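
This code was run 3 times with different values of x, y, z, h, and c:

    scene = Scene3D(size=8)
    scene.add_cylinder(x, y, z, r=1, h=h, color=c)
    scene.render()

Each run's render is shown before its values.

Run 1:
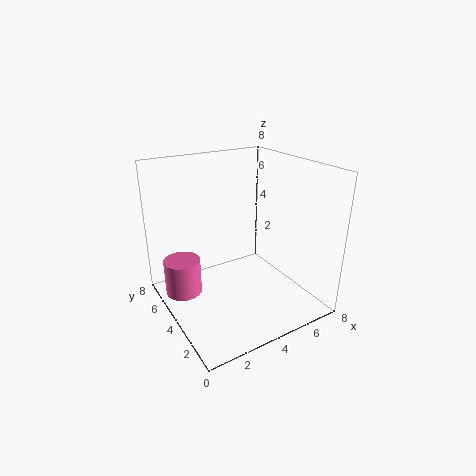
x = 1, y = 5, z = 1, h = 2, c = 'hotpink'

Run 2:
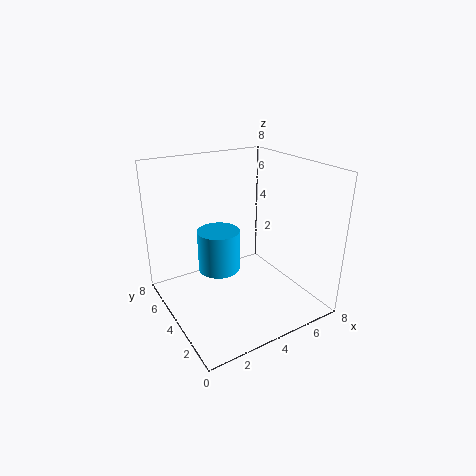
x = 2, y = 2.5, z = 3.5, h = 2, c = 'deepskyblue'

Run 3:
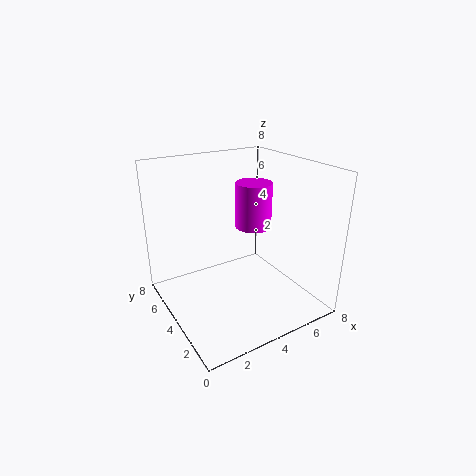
x = 5, y = 4, z = 4.5, h = 2.5, c = 'magenta'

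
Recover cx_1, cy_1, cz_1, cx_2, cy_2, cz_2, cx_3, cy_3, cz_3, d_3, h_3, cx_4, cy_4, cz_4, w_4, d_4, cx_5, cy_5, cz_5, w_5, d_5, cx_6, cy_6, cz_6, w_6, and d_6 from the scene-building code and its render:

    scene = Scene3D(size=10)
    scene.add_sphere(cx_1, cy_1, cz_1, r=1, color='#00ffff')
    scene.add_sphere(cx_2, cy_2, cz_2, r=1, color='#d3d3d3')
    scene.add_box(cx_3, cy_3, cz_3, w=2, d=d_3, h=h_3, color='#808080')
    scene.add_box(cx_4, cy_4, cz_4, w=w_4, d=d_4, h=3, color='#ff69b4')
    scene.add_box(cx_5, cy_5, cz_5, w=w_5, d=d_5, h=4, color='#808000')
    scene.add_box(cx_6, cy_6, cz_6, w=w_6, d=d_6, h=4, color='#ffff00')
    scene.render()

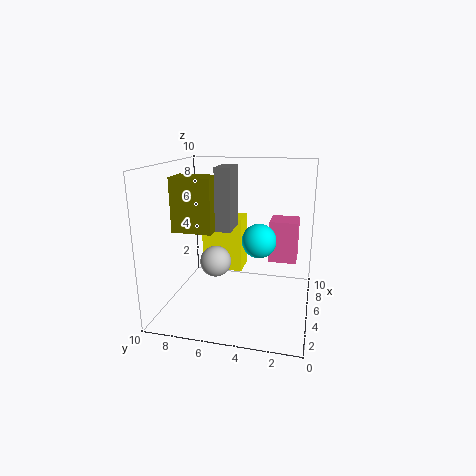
cx_1 = 2, cy_1 = 3, cz_1 = 6, cx_2 = 3, cy_2 = 6, cz_2 = 4, cx_3 = 3, cy_3 = 5, cz_3 = 6, d_3 = 1, h_3 = 4, cx_4 = 6, cy_4 = 1, cz_4 = 3, w_4 = 2, d_4 = 2, cx_5 = 5, cy_5 = 7, cz_5 = 5, w_5 = 2, d_5 = 3, cx_6 = 6, cy_6 = 5, cz_6 = 2, w_6 = 2, d_6 = 3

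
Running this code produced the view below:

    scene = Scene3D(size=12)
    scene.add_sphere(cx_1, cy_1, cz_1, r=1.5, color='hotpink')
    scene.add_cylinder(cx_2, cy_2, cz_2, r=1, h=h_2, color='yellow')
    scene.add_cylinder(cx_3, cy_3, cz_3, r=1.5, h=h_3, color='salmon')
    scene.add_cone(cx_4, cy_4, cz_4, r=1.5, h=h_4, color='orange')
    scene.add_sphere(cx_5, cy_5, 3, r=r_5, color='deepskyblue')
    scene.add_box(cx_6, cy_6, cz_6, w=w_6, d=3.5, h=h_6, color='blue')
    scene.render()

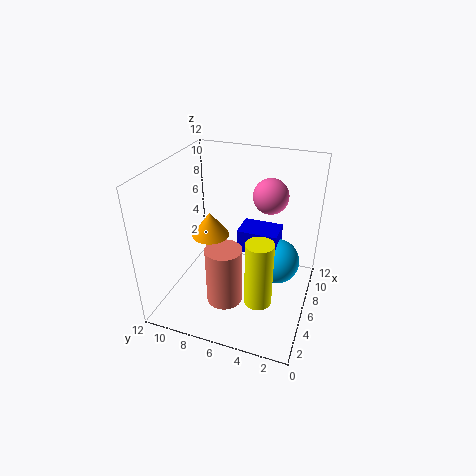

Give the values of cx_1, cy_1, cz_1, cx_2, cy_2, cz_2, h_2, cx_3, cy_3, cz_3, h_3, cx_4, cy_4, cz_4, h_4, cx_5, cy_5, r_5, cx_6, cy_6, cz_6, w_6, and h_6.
cx_1 = 8.5, cy_1 = 4, cz_1 = 9, cx_2 = 2, cy_2 = 3, cz_2 = 3.5, h_2 = 5, cx_3 = 4, cy_3 = 6.5, cz_3 = 1, h_3 = 5, cx_4 = 5, cy_4 = 8, cz_4 = 6.5, h_4 = 2, cx_5 = 8, cy_5 = 3, r_5 = 2, cx_6 = 7, cy_6 = 3, cz_6 = 4, w_6 = 2.5, h_6 = 2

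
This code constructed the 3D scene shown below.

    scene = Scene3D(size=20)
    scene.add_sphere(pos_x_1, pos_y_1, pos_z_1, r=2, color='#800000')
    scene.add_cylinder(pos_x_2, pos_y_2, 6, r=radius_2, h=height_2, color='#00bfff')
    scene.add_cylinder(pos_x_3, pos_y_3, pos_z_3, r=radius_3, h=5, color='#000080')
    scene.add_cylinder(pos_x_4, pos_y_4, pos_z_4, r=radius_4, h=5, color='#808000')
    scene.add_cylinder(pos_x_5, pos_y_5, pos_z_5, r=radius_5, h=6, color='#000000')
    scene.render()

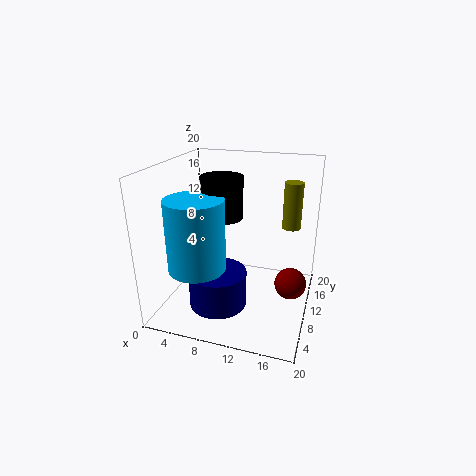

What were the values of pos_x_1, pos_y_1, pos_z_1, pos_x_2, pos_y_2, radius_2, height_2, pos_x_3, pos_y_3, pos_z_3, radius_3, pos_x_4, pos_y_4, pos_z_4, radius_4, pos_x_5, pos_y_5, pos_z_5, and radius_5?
pos_x_1 = 18
pos_y_1 = 7
pos_z_1 = 6
pos_x_2 = 5
pos_y_2 = 7
radius_2 = 4
height_2 = 10
pos_x_3 = 8
pos_y_3 = 7
pos_z_3 = 1
radius_3 = 4
pos_x_4 = 18
pos_y_4 = 4
pos_z_4 = 15
radius_4 = 1
pos_x_5 = 7
pos_y_5 = 12
pos_z_5 = 12
radius_5 = 3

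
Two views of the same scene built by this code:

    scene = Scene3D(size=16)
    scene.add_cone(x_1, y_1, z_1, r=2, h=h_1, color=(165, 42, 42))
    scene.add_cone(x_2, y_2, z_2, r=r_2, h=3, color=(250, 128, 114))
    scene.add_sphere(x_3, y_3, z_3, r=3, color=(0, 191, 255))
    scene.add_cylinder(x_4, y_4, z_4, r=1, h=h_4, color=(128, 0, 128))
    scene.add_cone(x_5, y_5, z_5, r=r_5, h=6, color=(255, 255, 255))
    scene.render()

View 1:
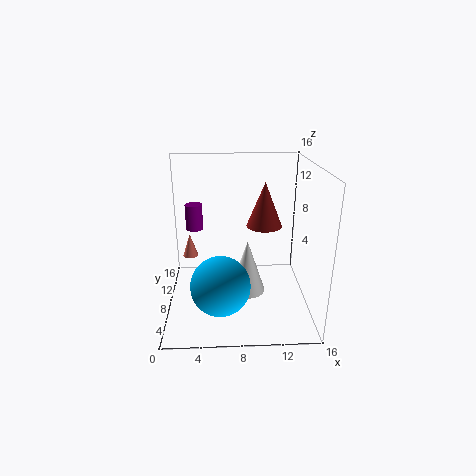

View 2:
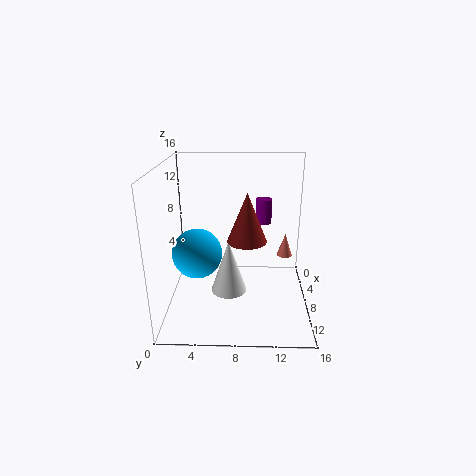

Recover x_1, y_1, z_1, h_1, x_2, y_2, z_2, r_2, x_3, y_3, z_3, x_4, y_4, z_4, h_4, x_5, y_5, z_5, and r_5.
x_1 = 11; y_1 = 9; z_1 = 9; h_1 = 5; x_2 = 2; y_2 = 14; z_2 = 3; r_2 = 1; x_3 = 6; y_3 = 3; z_3 = 5; x_4 = 3; y_4 = 11; z_4 = 8; h_4 = 3; x_5 = 9; y_5 = 7; z_5 = 2; r_5 = 2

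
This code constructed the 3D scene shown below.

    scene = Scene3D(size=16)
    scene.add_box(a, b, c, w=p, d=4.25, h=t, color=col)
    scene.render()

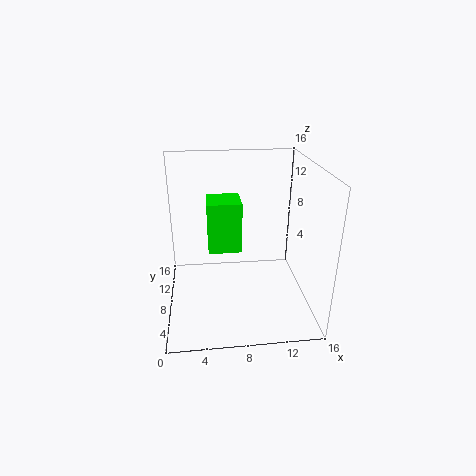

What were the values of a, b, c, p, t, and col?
a = 4.75; b = 11.75; c = 4; p = 4.25; t = 6.5; col = 'lime'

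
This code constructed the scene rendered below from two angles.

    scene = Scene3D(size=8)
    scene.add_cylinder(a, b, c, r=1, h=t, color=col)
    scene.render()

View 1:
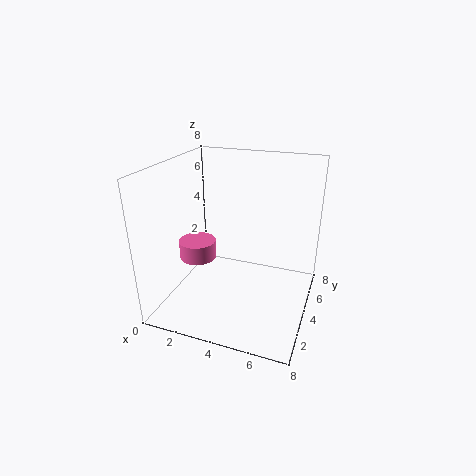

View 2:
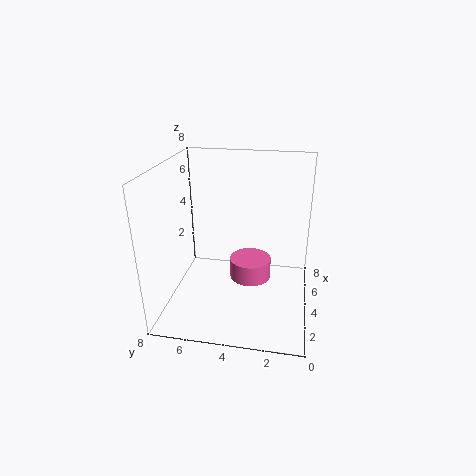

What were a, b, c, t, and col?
a = 2
b = 3
c = 3
t = 1
col = 'hotpink'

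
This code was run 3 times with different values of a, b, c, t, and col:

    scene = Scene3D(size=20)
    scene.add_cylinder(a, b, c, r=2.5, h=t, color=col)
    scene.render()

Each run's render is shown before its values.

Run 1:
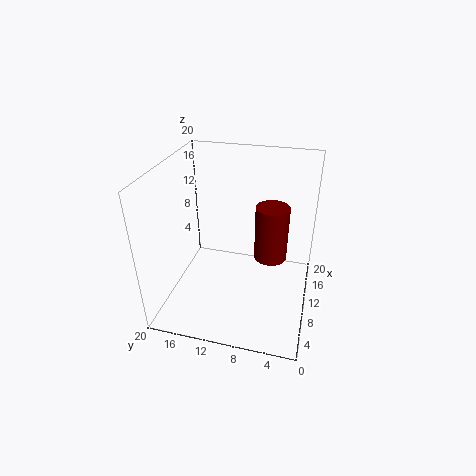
a = 14.5
b = 6
c = 4.5
t = 8.5
col = 'maroon'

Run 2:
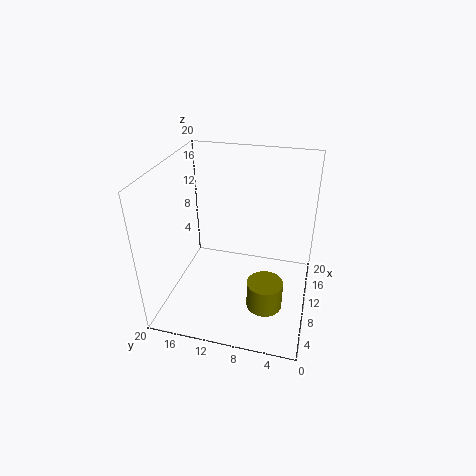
a = 7.5
b = 5.5
c = 1
t = 4
col = 'olive'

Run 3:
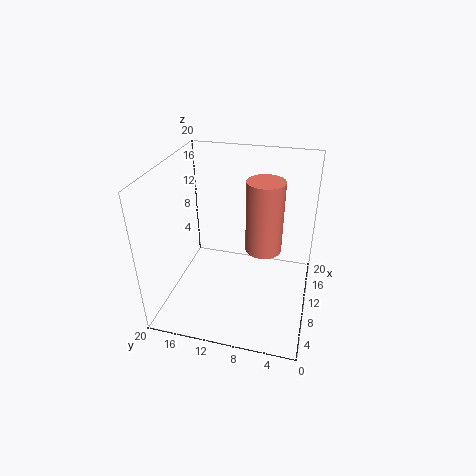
a = 10.5
b = 6.5
c = 8.5
t = 10
col = 'salmon'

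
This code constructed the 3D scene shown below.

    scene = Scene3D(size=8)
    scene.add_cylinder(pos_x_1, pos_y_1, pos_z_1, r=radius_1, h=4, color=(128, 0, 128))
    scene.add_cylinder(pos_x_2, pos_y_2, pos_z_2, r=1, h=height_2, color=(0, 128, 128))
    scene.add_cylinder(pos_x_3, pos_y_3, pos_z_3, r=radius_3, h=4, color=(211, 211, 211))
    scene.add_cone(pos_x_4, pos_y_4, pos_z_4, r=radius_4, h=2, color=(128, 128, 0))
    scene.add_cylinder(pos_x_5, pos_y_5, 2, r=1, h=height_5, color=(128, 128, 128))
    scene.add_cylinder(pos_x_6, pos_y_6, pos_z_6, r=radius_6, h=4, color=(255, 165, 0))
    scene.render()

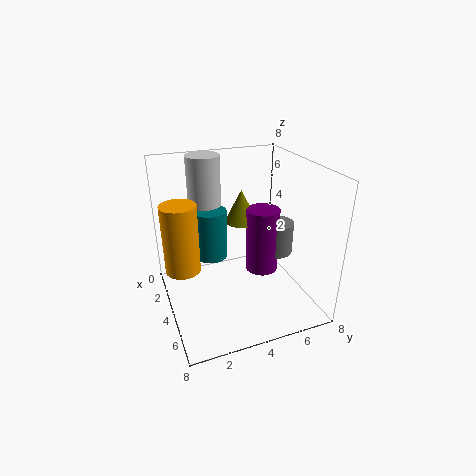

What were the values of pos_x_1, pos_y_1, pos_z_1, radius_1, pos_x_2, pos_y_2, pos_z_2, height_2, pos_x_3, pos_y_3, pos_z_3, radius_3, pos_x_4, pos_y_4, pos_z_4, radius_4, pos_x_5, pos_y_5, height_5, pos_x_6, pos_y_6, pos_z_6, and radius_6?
pos_x_1 = 3
pos_y_1 = 6
pos_z_1 = 1
radius_1 = 1
pos_x_2 = 2
pos_y_2 = 3
pos_z_2 = 2
height_2 = 3
pos_x_3 = 1
pos_y_3 = 3
pos_z_3 = 4
radius_3 = 1
pos_x_4 = 2
pos_y_4 = 5
pos_z_4 = 4
radius_4 = 1
pos_x_5 = 3
pos_y_5 = 7
height_5 = 2
pos_x_6 = 3
pos_y_6 = 1
pos_z_6 = 2
radius_6 = 1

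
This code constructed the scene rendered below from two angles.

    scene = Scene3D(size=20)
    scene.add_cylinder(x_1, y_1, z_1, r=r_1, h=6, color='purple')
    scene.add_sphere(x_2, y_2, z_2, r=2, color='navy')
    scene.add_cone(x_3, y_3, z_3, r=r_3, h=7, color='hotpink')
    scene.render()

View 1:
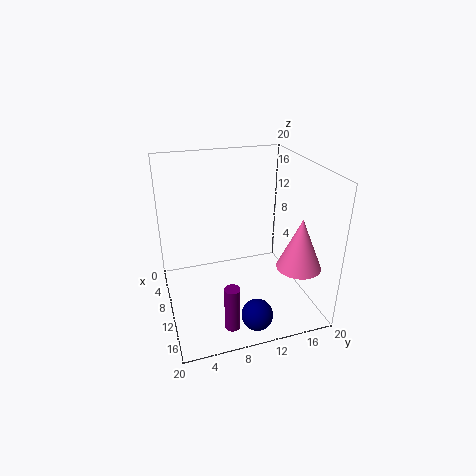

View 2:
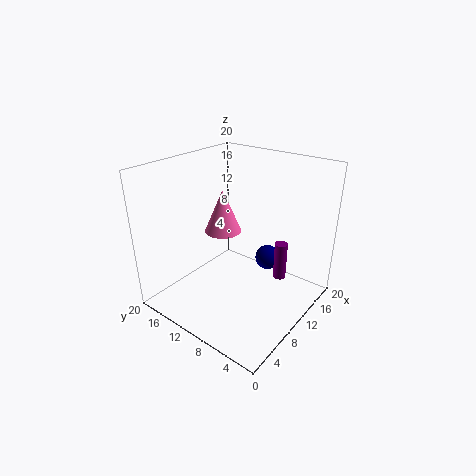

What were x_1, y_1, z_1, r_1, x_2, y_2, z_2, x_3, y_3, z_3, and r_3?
x_1 = 17; y_1 = 7; z_1 = 1; r_1 = 1; x_2 = 18; y_2 = 10; z_2 = 3; x_3 = 15; y_3 = 17; z_3 = 7; r_3 = 3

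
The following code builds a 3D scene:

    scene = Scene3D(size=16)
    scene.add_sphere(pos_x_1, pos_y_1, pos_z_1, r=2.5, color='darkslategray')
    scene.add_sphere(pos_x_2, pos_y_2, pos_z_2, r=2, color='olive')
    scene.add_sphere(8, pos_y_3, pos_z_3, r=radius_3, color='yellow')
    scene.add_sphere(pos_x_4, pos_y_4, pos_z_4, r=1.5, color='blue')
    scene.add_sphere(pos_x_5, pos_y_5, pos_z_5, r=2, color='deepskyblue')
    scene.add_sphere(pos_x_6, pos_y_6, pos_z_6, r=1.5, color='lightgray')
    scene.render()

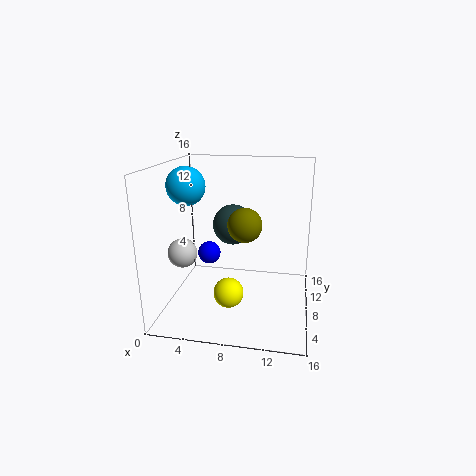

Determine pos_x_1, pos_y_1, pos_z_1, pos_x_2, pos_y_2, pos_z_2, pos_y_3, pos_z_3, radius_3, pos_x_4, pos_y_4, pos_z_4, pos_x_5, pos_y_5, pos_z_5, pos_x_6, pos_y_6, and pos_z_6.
pos_x_1 = 6.5; pos_y_1 = 12.5; pos_z_1 = 8; pos_x_2 = 8.5; pos_y_2 = 9.5; pos_z_2 = 9; pos_y_3 = 3; pos_z_3 = 4; radius_3 = 1.5; pos_x_4 = 3; pos_y_4 = 13.5; pos_z_4 = 3.5; pos_x_5 = 3; pos_y_5 = 6; pos_z_5 = 14; pos_x_6 = 3; pos_y_6 = 4; pos_z_6 = 7.5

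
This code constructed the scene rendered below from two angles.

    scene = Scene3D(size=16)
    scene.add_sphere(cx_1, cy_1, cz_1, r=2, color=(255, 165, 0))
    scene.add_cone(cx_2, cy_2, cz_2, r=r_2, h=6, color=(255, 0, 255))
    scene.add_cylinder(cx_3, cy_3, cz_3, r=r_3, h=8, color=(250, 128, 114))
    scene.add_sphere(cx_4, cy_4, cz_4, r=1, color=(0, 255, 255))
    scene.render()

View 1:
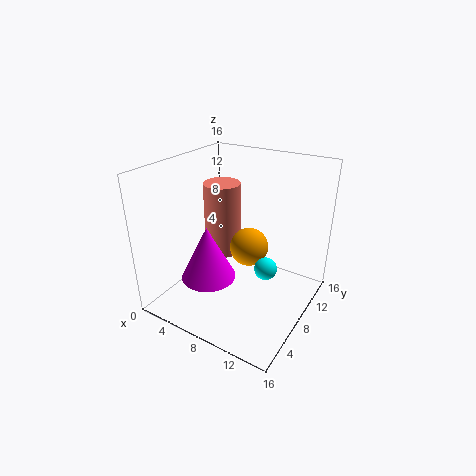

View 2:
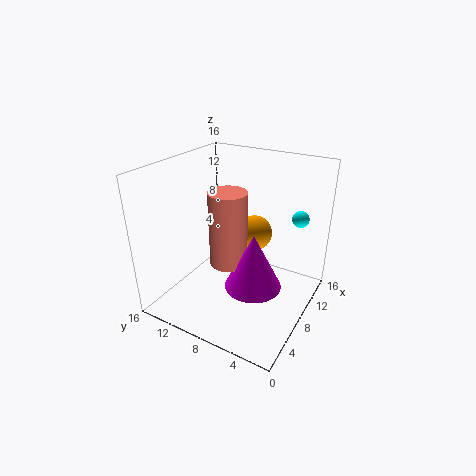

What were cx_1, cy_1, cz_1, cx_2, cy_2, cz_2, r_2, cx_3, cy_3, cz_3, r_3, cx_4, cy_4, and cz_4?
cx_1 = 10, cy_1 = 7, cz_1 = 8, cx_2 = 6, cy_2 = 5, cz_2 = 4, r_2 = 3, cx_3 = 6, cy_3 = 8, cz_3 = 6, r_3 = 2, cx_4 = 14, cy_4 = 3, cz_4 = 9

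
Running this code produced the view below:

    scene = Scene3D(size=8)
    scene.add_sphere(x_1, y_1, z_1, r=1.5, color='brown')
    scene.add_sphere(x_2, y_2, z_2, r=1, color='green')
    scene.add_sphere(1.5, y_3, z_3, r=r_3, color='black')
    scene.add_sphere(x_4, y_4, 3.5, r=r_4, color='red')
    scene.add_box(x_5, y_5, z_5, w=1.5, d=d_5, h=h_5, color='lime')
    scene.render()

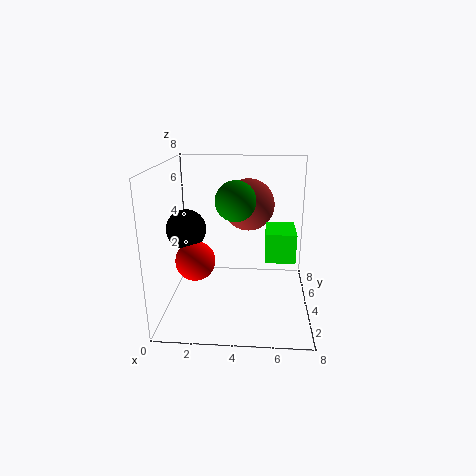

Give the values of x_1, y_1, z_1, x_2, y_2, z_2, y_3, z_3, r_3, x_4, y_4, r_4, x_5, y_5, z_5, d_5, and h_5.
x_1 = 4.5
y_1 = 5.5
z_1 = 5.5
x_2 = 4
y_2 = 2.5
z_2 = 6.5
y_3 = 2.5
z_3 = 5
r_3 = 1
x_4 = 2
y_4 = 2
r_4 = 1
x_5 = 5.5
y_5 = 2
z_5 = 3.5
d_5 = 2
h_5 = 1.5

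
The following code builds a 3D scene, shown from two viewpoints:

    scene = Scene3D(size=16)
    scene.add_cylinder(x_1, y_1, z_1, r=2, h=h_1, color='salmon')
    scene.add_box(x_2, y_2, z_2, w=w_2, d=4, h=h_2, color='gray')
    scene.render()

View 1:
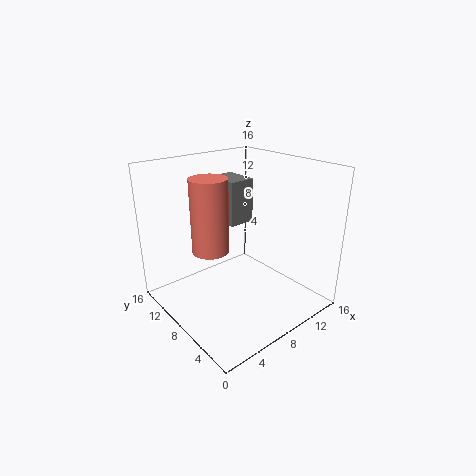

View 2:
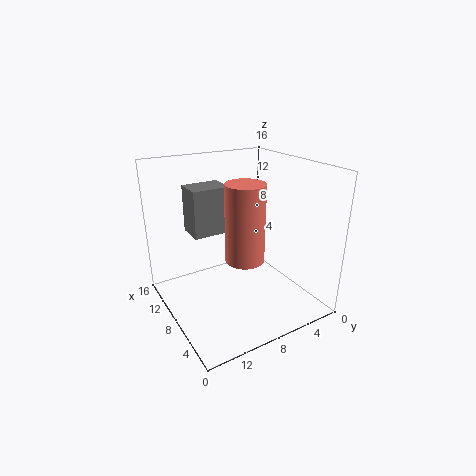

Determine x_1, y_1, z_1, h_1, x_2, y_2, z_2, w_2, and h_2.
x_1 = 5; y_1 = 9; z_1 = 7; h_1 = 8; x_2 = 8; y_2 = 9; z_2 = 9; w_2 = 3; h_2 = 5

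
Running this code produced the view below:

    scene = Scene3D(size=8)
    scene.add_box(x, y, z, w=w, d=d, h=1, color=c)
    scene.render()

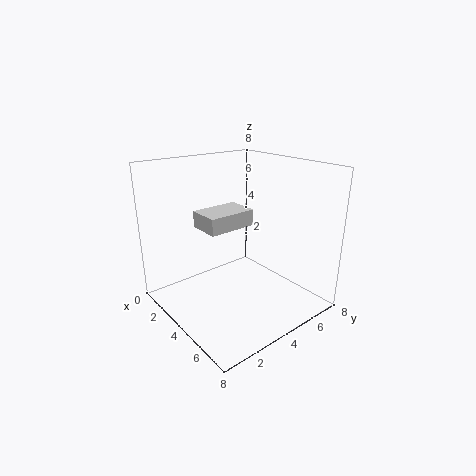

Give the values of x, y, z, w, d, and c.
x = 1; y = 3; z = 4; w = 2; d = 3; c = 'lightgray'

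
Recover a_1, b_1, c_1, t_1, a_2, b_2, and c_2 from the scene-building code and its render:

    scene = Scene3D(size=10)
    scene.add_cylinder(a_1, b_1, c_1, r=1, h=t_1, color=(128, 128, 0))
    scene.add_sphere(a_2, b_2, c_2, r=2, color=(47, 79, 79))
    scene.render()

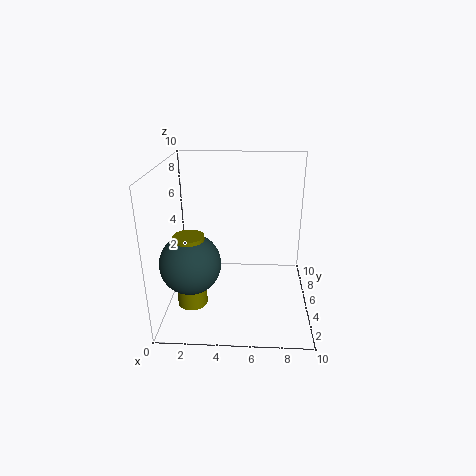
a_1 = 2, b_1 = 3, c_1 = 1, t_1 = 5, a_2 = 2, b_2 = 3, c_2 = 4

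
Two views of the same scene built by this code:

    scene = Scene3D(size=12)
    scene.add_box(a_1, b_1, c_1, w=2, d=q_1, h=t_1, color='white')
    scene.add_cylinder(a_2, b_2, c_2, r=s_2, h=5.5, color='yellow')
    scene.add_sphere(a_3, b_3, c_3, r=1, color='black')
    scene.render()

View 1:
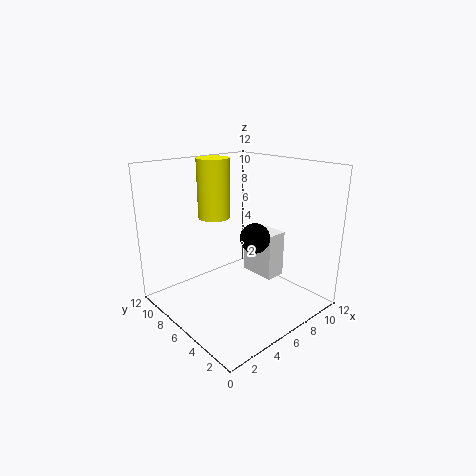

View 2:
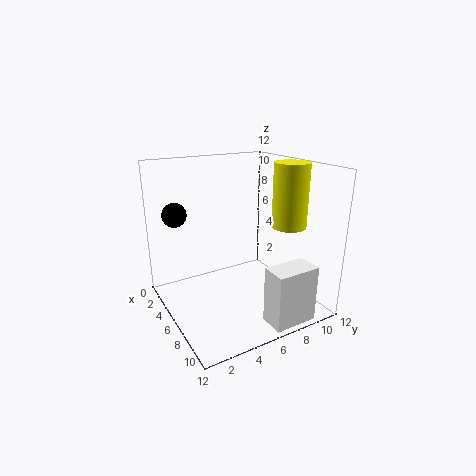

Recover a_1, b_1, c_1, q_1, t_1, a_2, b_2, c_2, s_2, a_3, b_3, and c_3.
a_1 = 10; b_1 = 6; c_1 = 0.5; q_1 = 3.5; t_1 = 4.5; a_2 = 7; b_2 = 10.5; c_2 = 6.5; s_2 = 1.5; a_3 = 3.5; b_3 = 1.5; c_3 = 8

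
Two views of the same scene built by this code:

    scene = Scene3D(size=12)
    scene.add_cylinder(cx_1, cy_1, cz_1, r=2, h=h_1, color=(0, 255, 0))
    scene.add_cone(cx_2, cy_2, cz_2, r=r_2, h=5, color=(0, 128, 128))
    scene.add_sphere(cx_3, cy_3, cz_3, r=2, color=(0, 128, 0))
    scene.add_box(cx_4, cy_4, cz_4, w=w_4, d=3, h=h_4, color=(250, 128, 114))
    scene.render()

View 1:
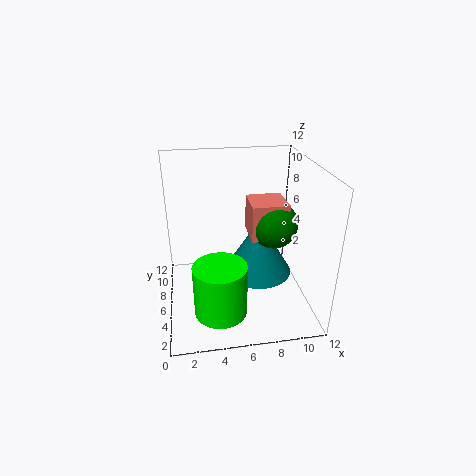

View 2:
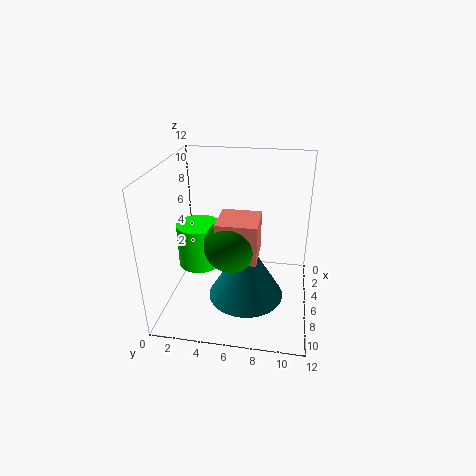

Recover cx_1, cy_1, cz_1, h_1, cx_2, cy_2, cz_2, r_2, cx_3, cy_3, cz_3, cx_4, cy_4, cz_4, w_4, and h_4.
cx_1 = 4; cy_1 = 2; cz_1 = 2; h_1 = 4; cx_2 = 8; cy_2 = 7; cz_2 = 2; r_2 = 3; cx_3 = 9; cy_3 = 6; cz_3 = 7; cx_4 = 7; cy_4 = 5; cz_4 = 6; w_4 = 3; h_4 = 3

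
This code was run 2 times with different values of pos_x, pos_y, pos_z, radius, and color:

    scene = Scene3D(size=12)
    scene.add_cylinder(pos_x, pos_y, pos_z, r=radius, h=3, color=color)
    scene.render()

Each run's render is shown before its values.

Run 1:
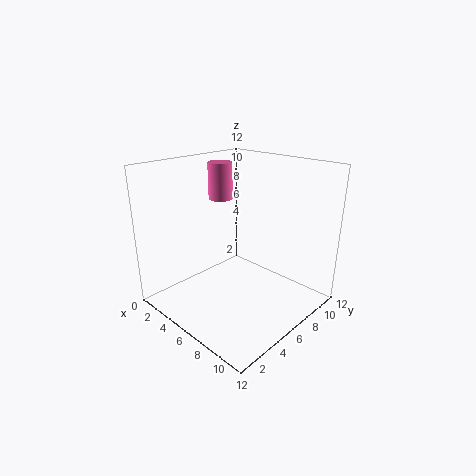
pos_x = 4, pos_y = 6, pos_z = 9, radius = 1, color = 'hotpink'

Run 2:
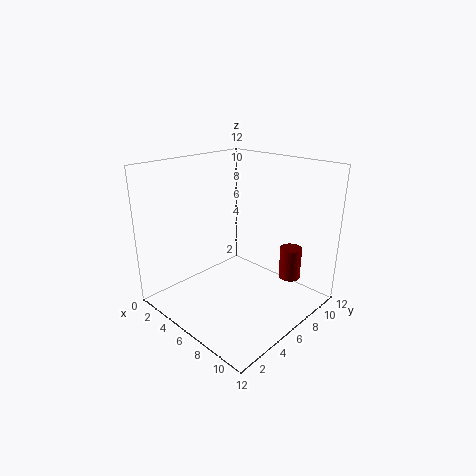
pos_x = 8, pos_y = 11, pos_z = 1, radius = 1, color = 'maroon'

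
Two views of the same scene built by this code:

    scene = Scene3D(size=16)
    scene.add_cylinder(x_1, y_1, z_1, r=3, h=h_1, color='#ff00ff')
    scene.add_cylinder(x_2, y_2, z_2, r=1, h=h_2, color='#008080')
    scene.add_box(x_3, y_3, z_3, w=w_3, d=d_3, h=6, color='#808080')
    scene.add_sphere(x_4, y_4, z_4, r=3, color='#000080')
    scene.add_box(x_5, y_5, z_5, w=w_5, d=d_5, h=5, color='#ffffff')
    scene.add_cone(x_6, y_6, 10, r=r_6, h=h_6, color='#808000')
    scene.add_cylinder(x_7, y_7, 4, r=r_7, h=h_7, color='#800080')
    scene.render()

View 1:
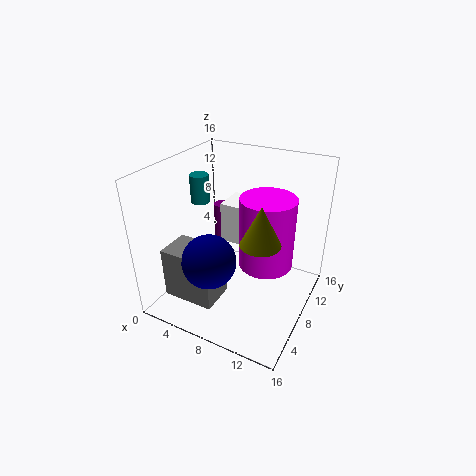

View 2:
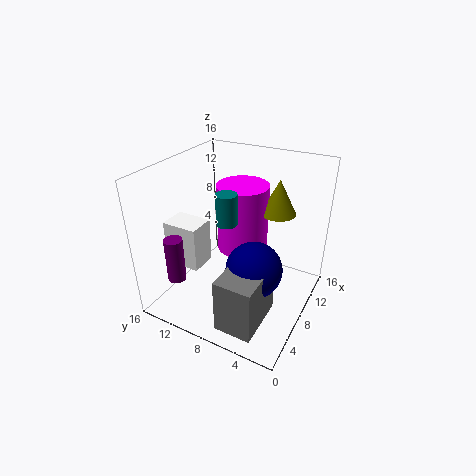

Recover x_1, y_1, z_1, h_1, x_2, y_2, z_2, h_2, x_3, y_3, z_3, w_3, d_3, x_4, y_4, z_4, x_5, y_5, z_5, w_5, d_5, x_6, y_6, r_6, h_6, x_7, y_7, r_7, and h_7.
x_1 = 11; y_1 = 9; z_1 = 5; h_1 = 8; x_2 = 4; y_2 = 7; z_2 = 12; h_2 = 3; x_3 = 1; y_3 = 3; z_3 = 1; w_3 = 6; d_3 = 4; x_4 = 6; y_4 = 5; z_4 = 6; x_5 = 4; y_5 = 11; z_5 = 5; w_5 = 3; d_5 = 4; x_6 = 12; y_6 = 5; r_6 = 2; h_6 = 4; x_7 = 3; y_7 = 13; r_7 = 1; h_7 = 5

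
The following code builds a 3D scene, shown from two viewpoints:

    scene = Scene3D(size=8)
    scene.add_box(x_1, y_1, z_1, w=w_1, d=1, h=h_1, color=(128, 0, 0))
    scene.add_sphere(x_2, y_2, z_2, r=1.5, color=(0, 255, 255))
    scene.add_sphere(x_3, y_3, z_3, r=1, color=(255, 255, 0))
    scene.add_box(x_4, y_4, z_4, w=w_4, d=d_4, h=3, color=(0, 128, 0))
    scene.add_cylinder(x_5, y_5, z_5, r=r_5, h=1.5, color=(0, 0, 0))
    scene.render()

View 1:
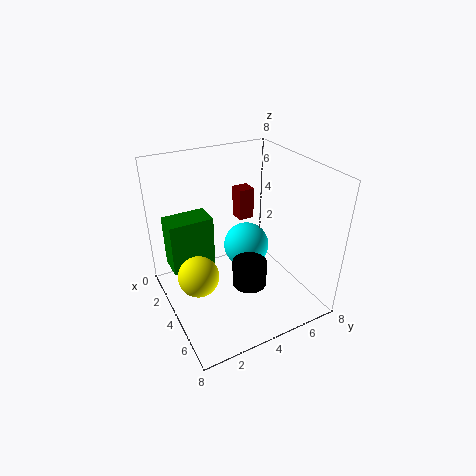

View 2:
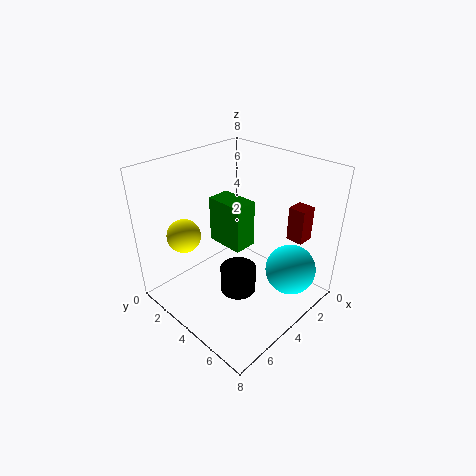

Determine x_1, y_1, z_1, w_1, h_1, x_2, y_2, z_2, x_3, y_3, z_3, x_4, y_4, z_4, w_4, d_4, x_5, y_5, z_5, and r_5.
x_1 = 0.5; y_1 = 5.5; z_1 = 3.5; w_1 = 1; h_1 = 2; x_2 = 1.5; y_2 = 6; z_2 = 1.5; x_3 = 5.5; y_3 = 1; z_3 = 3.5; x_4 = 1.5; y_4 = 0.5; z_4 = 2; w_4 = 1.5; d_4 = 2.5; x_5 = 4.5; y_5 = 4.5; z_5 = 1; r_5 = 1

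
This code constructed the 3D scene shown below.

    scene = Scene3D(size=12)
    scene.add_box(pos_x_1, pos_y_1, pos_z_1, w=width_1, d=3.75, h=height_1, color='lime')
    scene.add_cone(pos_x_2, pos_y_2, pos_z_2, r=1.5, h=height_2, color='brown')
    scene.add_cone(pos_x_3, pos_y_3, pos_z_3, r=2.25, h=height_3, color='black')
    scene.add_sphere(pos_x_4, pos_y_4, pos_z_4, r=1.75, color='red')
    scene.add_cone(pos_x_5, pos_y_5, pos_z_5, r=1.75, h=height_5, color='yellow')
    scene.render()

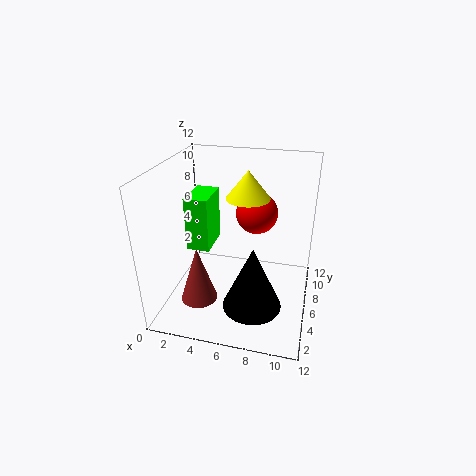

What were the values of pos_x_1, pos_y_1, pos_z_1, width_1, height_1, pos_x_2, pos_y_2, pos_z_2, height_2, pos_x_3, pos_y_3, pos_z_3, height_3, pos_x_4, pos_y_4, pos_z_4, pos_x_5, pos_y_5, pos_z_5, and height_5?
pos_x_1 = 0.25; pos_y_1 = 8.25; pos_z_1 = 2.75; width_1 = 2.25; height_1 = 5.25; pos_x_2 = 3.25; pos_y_2 = 3.5; pos_z_2 = 1.25; height_2 = 4.75; pos_x_3 = 8; pos_y_3 = 2.5; pos_z_3 = 2.25; height_3 = 5; pos_x_4 = 7.25; pos_y_4 = 7.5; pos_z_4 = 7.75; pos_x_5 = 6.75; pos_y_5 = 6.25; pos_z_5 = 9.5; height_5 = 2.25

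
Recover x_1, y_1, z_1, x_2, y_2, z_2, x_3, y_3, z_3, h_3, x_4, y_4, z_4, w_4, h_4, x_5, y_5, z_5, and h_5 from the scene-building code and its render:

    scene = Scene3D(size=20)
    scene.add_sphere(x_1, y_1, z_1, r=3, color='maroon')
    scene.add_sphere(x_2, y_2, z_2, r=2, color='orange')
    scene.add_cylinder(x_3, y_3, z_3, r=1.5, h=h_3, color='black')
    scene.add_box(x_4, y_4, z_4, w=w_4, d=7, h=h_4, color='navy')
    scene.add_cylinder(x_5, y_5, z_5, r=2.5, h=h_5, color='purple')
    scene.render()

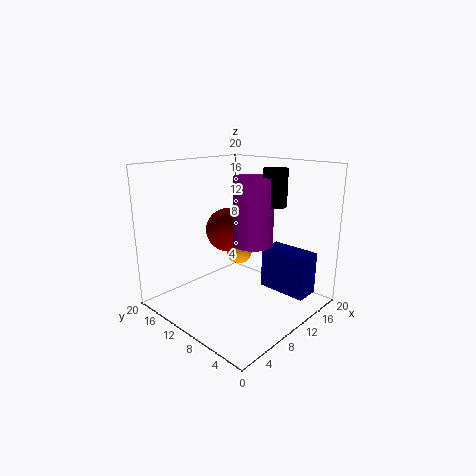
x_1 = 9.5, y_1 = 11.5, z_1 = 11, x_2 = 14, y_2 = 13.5, z_2 = 6, x_3 = 10, y_3 = 4, z_3 = 15.5, h_3 = 4.5, x_4 = 13.5, y_4 = 1.5, z_4 = 2, w_4 = 3.5, h_4 = 6, x_5 = 8.5, y_5 = 6, z_5 = 10.5, h_5 = 8.5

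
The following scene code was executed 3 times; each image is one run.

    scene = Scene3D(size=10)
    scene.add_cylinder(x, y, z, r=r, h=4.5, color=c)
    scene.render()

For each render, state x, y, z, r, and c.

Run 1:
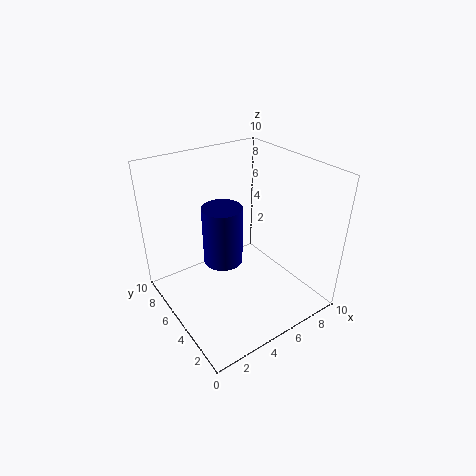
x = 5; y = 7; z = 2; r = 1.5; c = 'navy'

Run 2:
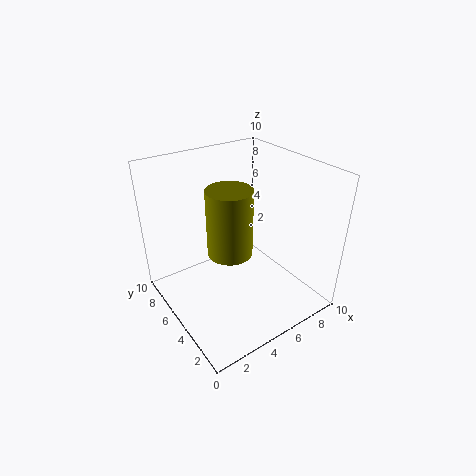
x = 4; y = 4.5; z = 4.5; r = 1.5; c = 'olive'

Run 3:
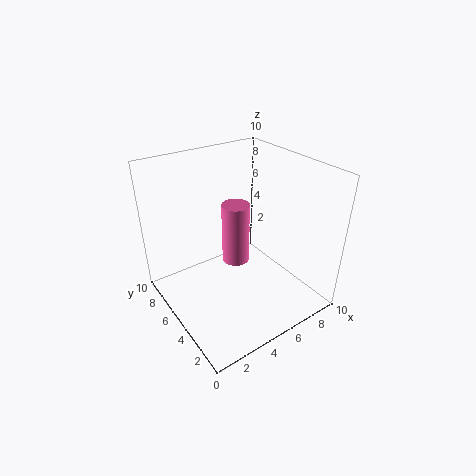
x = 5.5; y = 6; z = 2.5; r = 1; c = 'hotpink'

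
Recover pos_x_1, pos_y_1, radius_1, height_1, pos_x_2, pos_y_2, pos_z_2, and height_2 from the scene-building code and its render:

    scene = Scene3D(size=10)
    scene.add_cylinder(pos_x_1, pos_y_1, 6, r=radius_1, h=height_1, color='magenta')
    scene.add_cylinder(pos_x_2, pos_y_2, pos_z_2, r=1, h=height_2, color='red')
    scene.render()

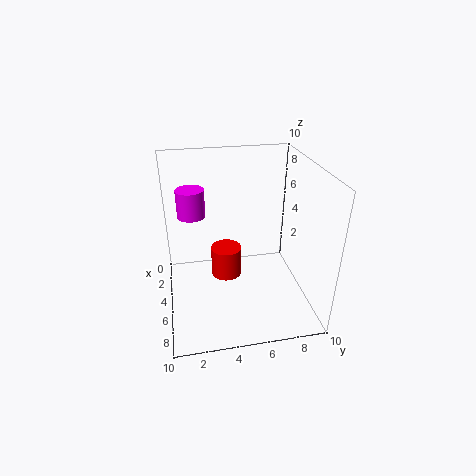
pos_x_1 = 3
pos_y_1 = 2
radius_1 = 1
height_1 = 2
pos_x_2 = 6
pos_y_2 = 4
pos_z_2 = 3
height_2 = 2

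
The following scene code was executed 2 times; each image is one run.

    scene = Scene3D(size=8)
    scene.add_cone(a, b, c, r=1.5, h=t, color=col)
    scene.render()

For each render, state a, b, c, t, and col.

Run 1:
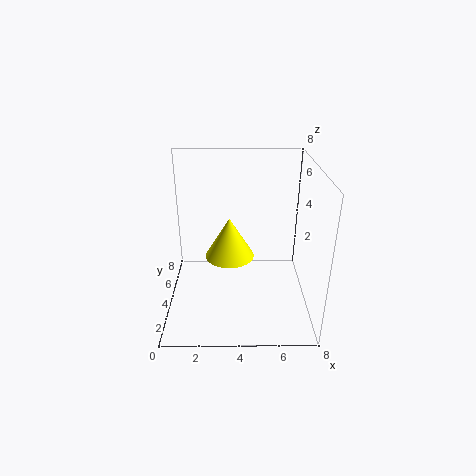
a = 3.5; b = 5.5; c = 2; t = 2.5; col = 'yellow'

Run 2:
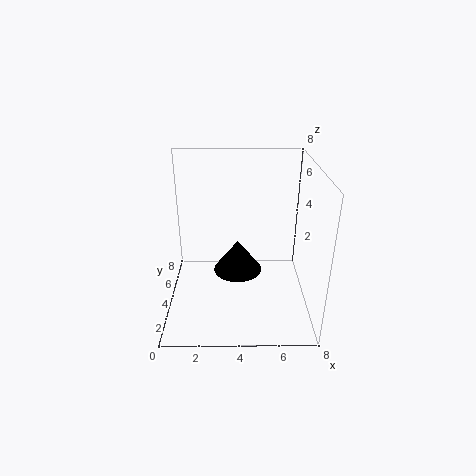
a = 4; b = 5.5; c = 1; t = 2; col = 'black'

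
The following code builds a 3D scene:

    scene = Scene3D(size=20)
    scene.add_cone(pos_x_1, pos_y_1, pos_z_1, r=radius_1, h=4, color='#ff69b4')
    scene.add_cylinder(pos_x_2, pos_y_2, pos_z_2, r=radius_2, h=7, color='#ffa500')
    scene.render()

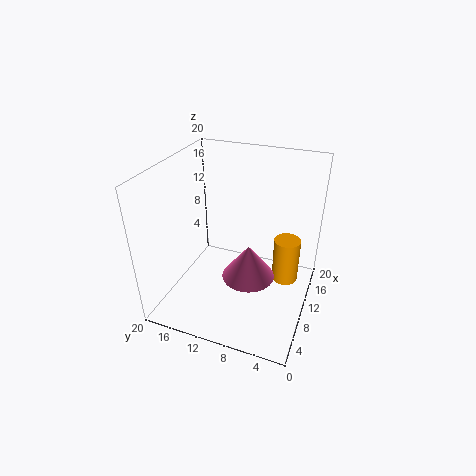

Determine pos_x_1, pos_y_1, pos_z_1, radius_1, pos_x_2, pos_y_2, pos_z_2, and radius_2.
pos_x_1 = 3; pos_y_1 = 6; pos_z_1 = 10; radius_1 = 3; pos_x_2 = 15; pos_y_2 = 4; pos_z_2 = 1; radius_2 = 2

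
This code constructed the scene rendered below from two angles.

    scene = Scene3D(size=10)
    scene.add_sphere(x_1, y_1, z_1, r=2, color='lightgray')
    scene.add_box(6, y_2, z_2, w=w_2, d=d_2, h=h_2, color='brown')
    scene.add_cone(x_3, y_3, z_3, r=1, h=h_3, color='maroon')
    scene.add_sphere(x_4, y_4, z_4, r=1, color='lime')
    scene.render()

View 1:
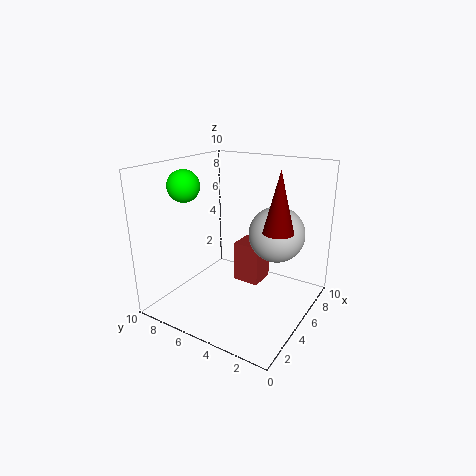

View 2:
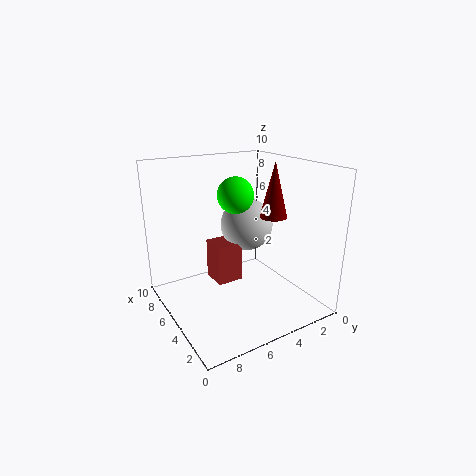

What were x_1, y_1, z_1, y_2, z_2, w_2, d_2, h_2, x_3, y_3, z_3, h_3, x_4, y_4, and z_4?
x_1 = 7, y_1 = 3, z_1 = 5, y_2 = 4, z_2 = 1, w_2 = 2, d_2 = 2, h_2 = 3, x_3 = 5, y_3 = 2, z_3 = 6, h_3 = 4, x_4 = 2, y_4 = 7, z_4 = 9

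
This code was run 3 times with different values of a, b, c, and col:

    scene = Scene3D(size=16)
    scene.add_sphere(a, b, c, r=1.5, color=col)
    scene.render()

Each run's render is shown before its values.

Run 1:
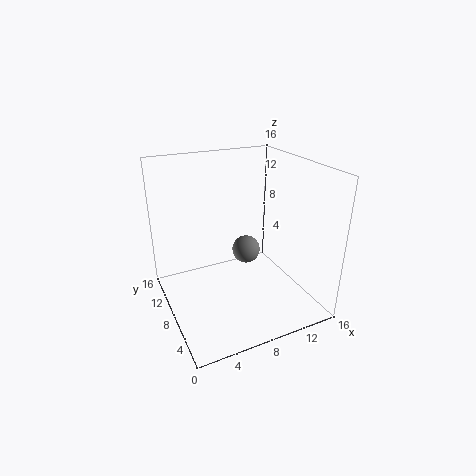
a = 8.5; b = 7; c = 7; col = 'gray'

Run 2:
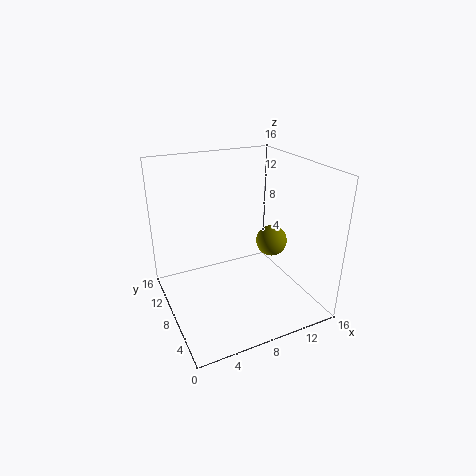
a = 9.5; b = 3.5; c = 9.5; col = 'olive'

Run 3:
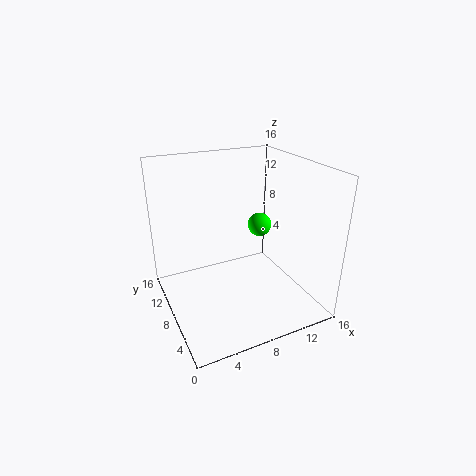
a = 13; b = 12; c = 7; col = 'lime'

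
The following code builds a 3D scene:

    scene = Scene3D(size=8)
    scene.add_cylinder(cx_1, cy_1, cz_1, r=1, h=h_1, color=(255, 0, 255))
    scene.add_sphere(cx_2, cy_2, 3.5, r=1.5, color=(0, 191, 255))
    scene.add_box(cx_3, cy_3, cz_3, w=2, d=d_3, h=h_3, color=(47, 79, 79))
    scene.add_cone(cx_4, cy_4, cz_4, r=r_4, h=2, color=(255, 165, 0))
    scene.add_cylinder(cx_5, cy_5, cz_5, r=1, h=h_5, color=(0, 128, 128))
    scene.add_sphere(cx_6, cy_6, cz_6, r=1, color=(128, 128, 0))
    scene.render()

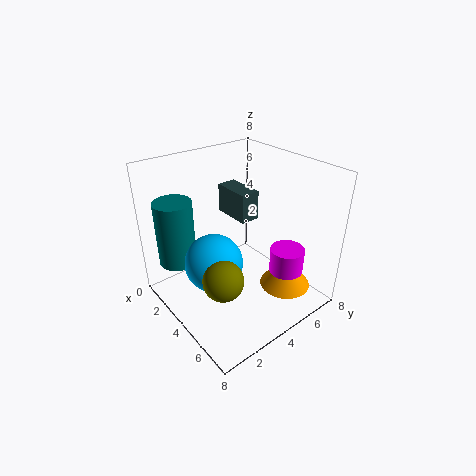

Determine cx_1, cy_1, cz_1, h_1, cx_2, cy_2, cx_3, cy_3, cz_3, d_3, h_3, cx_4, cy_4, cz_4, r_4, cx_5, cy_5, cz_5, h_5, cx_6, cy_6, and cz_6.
cx_1 = 5.5, cy_1 = 6.5, cz_1 = 1.5, h_1 = 1.5, cx_2 = 4.5, cy_2 = 2, cx_3 = 3, cy_3 = 3.5, cz_3 = 5.5, d_3 = 1, h_3 = 1.5, cx_4 = 5.5, cy_4 = 6.5, cz_4 = 0.5, r_4 = 1.5, cx_5 = 2.5, cy_5 = 1, cz_5 = 3, h_5 = 3.5, cx_6 = 6, cy_6 = 1.5, cz_6 = 3.5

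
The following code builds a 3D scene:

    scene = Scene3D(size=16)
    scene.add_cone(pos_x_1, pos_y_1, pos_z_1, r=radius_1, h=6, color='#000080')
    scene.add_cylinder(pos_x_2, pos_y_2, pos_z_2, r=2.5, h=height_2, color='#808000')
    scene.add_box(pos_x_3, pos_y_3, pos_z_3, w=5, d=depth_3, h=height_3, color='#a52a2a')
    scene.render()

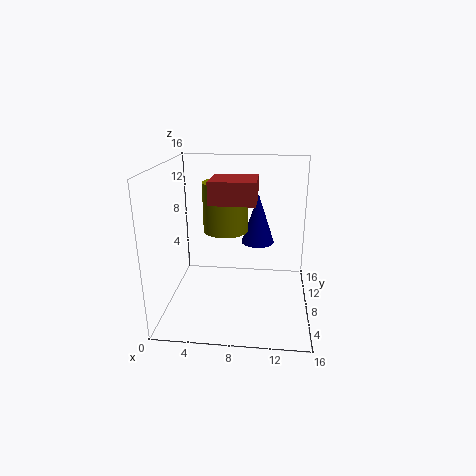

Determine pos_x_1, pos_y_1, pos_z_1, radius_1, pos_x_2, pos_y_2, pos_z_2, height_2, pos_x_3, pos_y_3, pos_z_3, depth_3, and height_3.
pos_x_1 = 10
pos_y_1 = 12
pos_z_1 = 6
radius_1 = 2
pos_x_2 = 6.5
pos_y_2 = 9
pos_z_2 = 8.5
height_2 = 5.5
pos_x_3 = 5
pos_y_3 = 6.5
pos_z_3 = 12
depth_3 = 4.5
height_3 = 2.5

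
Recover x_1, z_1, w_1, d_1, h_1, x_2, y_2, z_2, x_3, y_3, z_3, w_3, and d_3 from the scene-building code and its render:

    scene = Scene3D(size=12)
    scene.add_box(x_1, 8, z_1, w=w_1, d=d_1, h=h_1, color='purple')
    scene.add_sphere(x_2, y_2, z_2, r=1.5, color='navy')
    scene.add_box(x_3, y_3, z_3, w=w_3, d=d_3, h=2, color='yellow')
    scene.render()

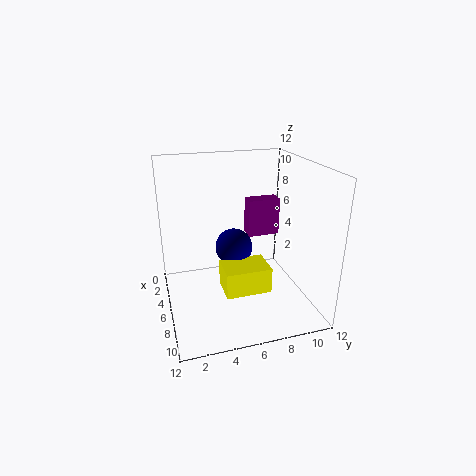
x_1 = 1.5; z_1 = 4.5; w_1 = 1.5; d_1 = 3; h_1 = 3.5; x_2 = 6.5; y_2 = 5.5; z_2 = 5.5; x_3 = 7.5; y_3 = 4; z_3 = 3; w_3 = 2.5; d_3 = 3.5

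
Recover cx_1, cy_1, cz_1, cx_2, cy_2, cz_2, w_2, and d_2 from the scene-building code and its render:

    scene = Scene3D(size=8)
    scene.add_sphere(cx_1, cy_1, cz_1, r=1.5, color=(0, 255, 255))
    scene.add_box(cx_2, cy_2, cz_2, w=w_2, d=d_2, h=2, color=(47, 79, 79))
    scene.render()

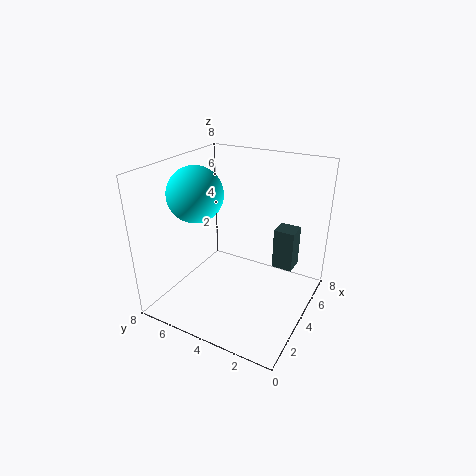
cx_1 = 3
cy_1 = 6
cz_1 = 6.5
cx_2 = 3
cy_2 = 0.5
cz_2 = 3.5
w_2 = 1
d_2 = 1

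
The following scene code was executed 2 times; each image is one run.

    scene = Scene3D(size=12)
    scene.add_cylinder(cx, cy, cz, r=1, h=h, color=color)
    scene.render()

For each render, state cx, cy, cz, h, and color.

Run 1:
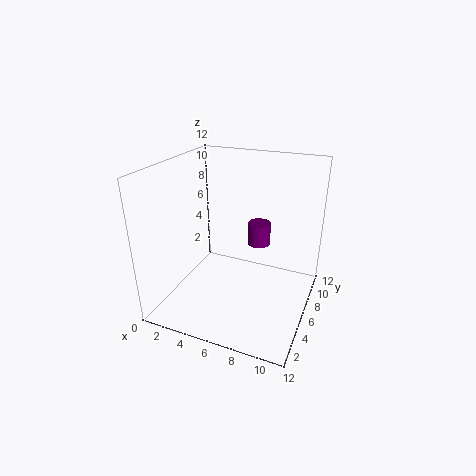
cx = 7
cy = 8.5
cz = 4.5
h = 2
color = 'purple'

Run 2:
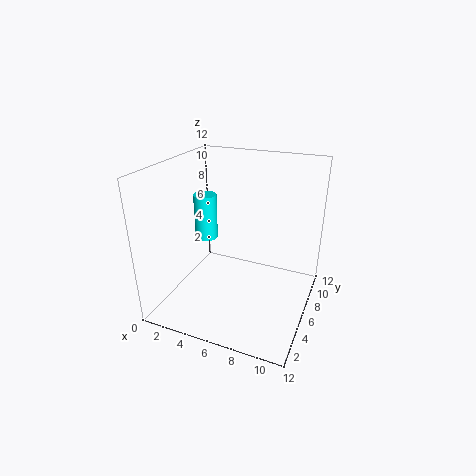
cx = 2.5
cy = 7
cz = 5
h = 4
color = 'cyan'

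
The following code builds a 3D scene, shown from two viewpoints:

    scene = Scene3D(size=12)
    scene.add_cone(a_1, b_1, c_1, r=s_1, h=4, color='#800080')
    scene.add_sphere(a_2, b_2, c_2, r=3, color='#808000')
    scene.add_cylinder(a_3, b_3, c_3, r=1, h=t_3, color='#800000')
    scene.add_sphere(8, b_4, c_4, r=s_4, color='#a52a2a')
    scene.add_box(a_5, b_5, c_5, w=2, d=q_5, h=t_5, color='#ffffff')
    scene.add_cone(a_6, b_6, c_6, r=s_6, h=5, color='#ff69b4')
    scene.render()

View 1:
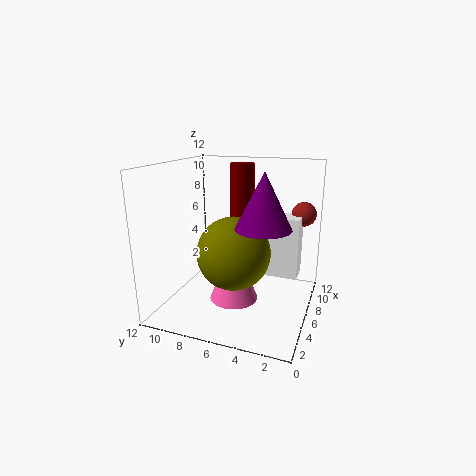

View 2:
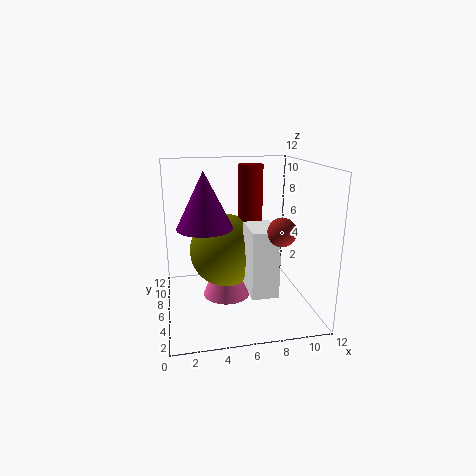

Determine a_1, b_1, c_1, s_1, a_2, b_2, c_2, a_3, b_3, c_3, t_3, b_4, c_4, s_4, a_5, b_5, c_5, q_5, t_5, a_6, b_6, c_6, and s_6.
a_1 = 3; b_1 = 3; c_1 = 8; s_1 = 2; a_2 = 5; b_2 = 6; c_2 = 5; a_3 = 7; b_3 = 6; c_3 = 6; t_3 = 6; b_4 = 1; c_4 = 8; s_4 = 1; a_5 = 6; b_5 = 1; c_5 = 3; q_5 = 3; t_5 = 5; a_6 = 5; b_6 = 6; c_6 = 1; s_6 = 2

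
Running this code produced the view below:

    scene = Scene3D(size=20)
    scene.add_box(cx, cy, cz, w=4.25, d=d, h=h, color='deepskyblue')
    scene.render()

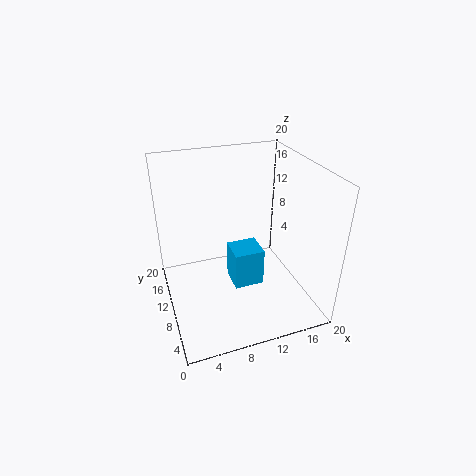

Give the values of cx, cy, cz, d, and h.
cx = 9; cy = 8; cz = 2.75; d = 4; h = 5.5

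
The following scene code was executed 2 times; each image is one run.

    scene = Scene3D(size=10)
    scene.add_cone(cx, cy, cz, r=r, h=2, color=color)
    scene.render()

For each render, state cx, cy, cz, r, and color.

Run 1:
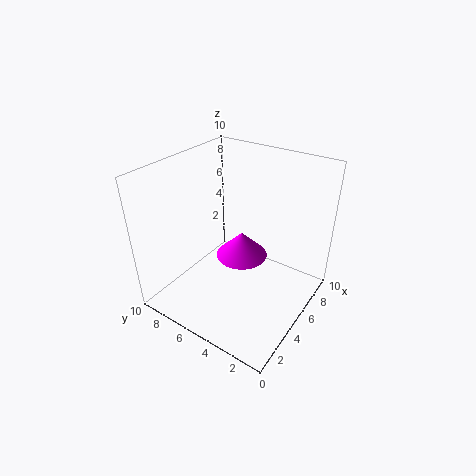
cx = 7
cy = 6
cz = 2
r = 2
color = 'magenta'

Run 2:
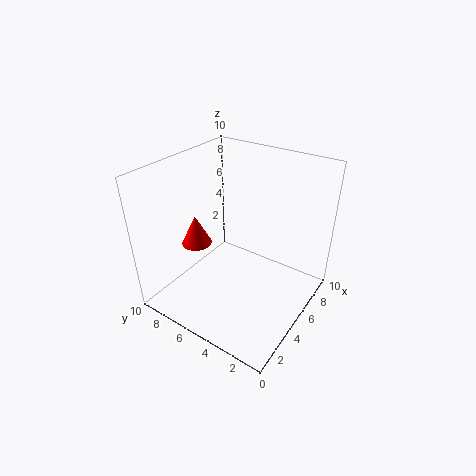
cx = 3
cy = 7
cz = 5
r = 1
color = 'red'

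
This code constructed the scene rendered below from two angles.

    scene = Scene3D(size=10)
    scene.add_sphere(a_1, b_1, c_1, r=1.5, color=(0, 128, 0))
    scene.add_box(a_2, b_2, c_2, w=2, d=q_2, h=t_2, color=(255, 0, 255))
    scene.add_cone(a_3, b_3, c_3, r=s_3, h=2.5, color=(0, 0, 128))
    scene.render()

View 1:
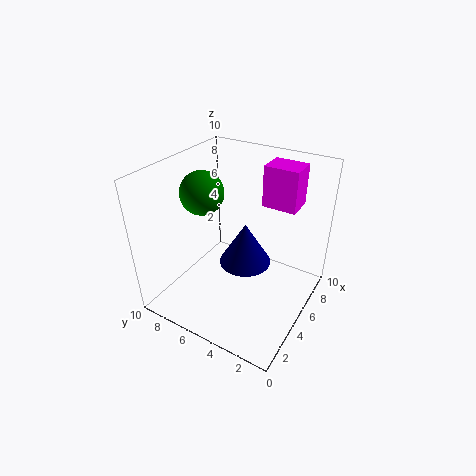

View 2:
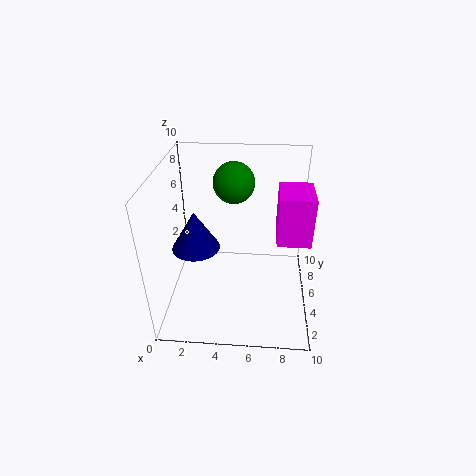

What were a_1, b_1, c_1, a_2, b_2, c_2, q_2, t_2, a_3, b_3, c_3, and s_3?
a_1 = 4.5
b_1 = 7.5
c_1 = 8
a_2 = 7.5
b_2 = 2
c_2 = 6.5
q_2 = 2.5
t_2 = 3
a_3 = 2.5
b_3 = 3
c_3 = 5.5
s_3 = 1.5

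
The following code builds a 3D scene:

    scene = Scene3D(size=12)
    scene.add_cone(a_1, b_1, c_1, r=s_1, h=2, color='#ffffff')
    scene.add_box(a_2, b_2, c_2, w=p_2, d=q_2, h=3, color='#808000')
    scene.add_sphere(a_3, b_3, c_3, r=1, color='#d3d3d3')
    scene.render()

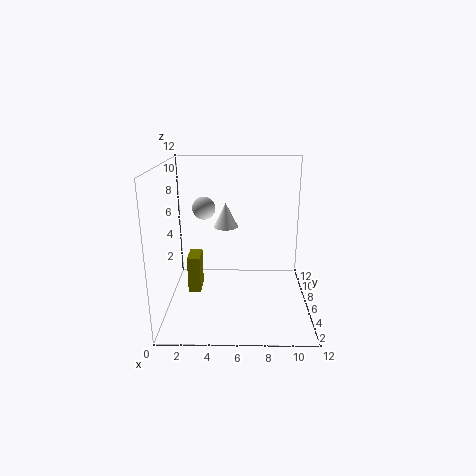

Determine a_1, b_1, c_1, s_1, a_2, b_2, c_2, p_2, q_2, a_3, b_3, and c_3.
a_1 = 5, b_1 = 6, c_1 = 7, s_1 = 1, a_2 = 2, b_2 = 4, c_2 = 2, p_2 = 1, q_2 = 2, a_3 = 3, b_3 = 8, c_3 = 8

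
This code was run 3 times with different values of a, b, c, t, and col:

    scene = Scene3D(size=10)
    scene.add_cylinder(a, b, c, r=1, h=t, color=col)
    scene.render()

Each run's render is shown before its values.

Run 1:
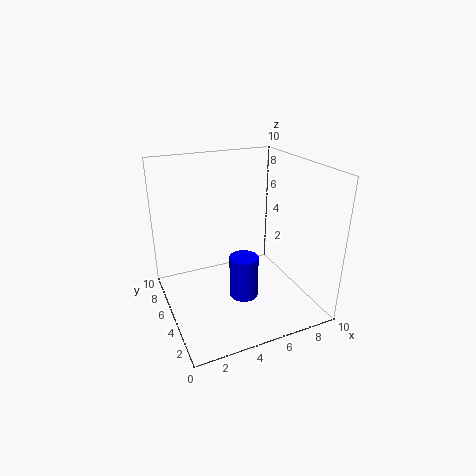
a = 5, b = 4, c = 1, t = 3, col = 'blue'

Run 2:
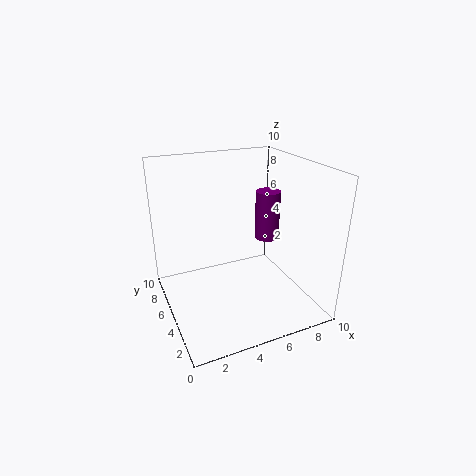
a = 9, b = 8, c = 3, t = 4, col = 'purple'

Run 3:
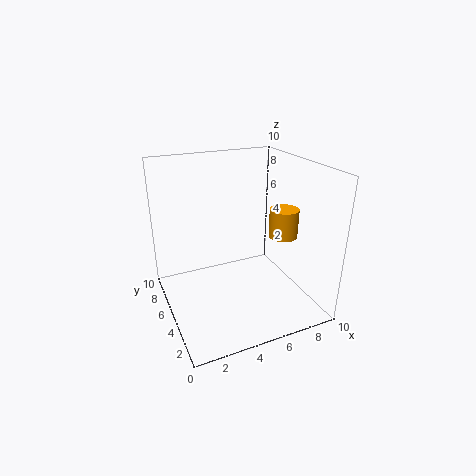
a = 8, b = 4, c = 5, t = 2, col = 'orange'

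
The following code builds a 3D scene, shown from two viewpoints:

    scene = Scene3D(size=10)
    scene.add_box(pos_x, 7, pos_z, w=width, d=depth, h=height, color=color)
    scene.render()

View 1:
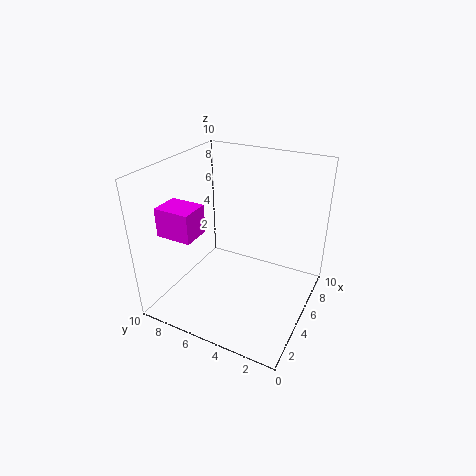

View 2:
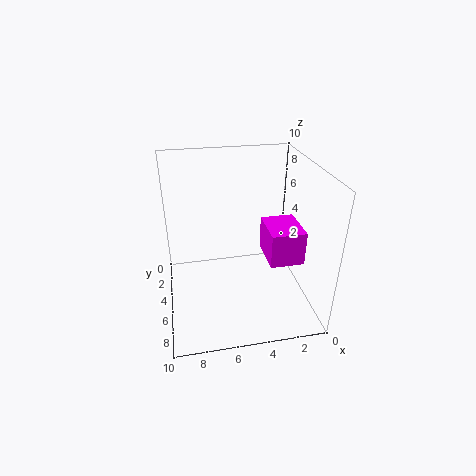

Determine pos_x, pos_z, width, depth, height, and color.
pos_x = 2
pos_z = 5.5
width = 2
depth = 2.5
height = 2
color = 'magenta'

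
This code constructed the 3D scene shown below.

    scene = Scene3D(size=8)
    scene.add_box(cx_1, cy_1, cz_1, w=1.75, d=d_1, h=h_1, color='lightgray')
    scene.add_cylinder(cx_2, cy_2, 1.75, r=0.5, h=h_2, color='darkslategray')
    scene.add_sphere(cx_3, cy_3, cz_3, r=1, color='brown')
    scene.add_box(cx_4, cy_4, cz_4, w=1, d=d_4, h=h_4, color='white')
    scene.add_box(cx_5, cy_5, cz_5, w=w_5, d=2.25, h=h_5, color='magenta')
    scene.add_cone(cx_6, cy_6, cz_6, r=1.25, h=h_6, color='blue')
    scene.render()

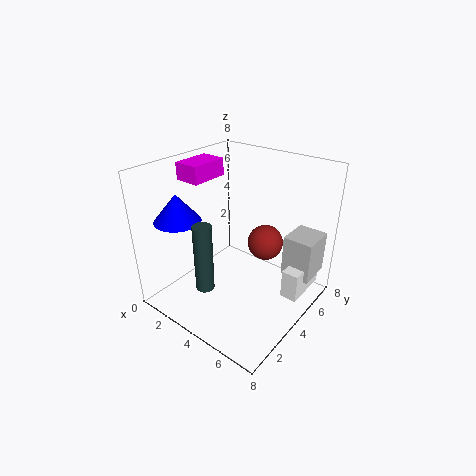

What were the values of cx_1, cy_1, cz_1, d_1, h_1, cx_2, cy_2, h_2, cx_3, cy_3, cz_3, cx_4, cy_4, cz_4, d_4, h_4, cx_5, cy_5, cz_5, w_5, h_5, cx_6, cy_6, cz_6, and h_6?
cx_1 = 5.75
cy_1 = 6
cz_1 = 1.25
d_1 = 2
h_1 = 2.5
cx_2 = 3.5
cy_2 = 1.75
h_2 = 3.75
cx_3 = 5
cy_3 = 5.25
cz_3 = 3.5
cx_4 = 6.25
cy_4 = 5.25
cz_4 = 0.25
d_4 = 2.75
h_4 = 1.75
cx_5 = 0.25
cy_5 = 3.25
cz_5 = 6.75
w_5 = 1.5
h_5 = 1
cx_6 = 1.75
cy_6 = 1.75
cz_6 = 5.25
h_6 = 1.5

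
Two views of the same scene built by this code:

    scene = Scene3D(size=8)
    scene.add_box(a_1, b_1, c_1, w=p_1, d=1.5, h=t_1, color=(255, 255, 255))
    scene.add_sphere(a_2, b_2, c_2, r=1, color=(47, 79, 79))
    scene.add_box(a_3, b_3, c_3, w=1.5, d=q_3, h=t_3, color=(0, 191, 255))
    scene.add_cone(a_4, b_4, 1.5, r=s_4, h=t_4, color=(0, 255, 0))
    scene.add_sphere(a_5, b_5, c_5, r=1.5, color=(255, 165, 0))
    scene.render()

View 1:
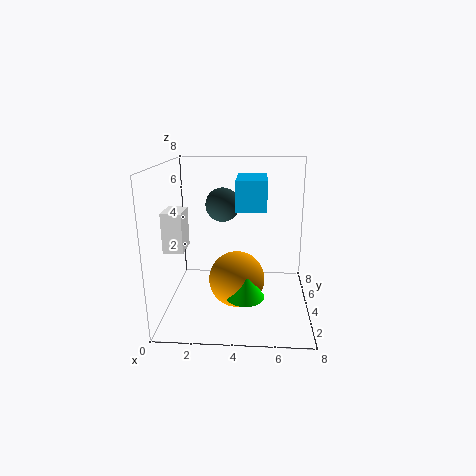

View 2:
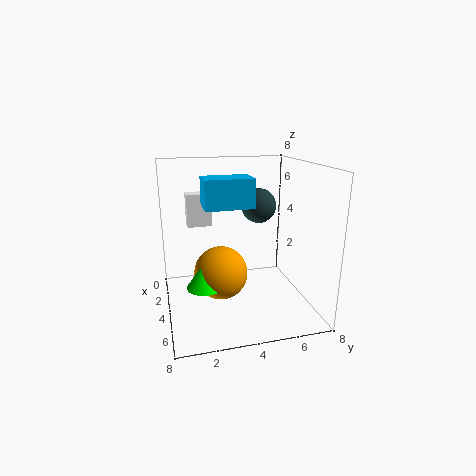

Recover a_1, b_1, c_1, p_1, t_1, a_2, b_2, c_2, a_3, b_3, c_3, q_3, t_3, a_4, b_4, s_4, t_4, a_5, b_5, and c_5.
a_1 = 0.5
b_1 = 1.5
c_1 = 4
p_1 = 1
t_1 = 2
a_2 = 3
b_2 = 5.5
c_2 = 5.5
a_3 = 4
b_3 = 2
c_3 = 6
q_3 = 2.5
t_3 = 1.5
a_4 = 4.5
b_4 = 2
s_4 = 1
t_4 = 1.5
a_5 = 4
b_5 = 3
c_5 = 2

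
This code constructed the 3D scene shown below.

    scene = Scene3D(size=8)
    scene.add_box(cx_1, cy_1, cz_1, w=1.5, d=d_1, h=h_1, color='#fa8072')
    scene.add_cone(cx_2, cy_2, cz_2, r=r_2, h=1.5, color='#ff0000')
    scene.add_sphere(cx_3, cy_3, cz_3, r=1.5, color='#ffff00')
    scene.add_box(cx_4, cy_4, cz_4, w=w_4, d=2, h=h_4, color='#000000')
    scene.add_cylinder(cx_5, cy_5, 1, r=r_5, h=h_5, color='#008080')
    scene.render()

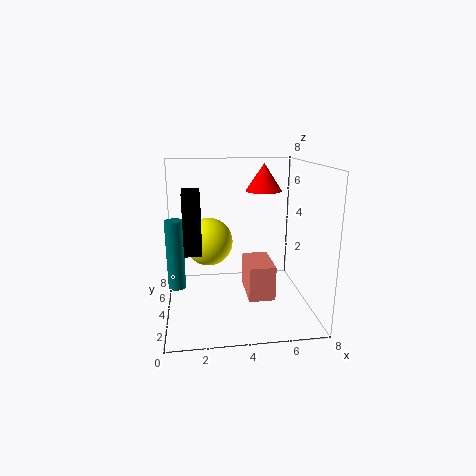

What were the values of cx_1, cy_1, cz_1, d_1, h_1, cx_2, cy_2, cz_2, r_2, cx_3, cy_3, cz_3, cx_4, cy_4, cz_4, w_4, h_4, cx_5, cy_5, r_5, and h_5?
cx_1 = 4.5; cy_1 = 3; cz_1 = 0.5; d_1 = 2.5; h_1 = 2; cx_2 = 5.5; cy_2 = 4.5; cz_2 = 6.5; r_2 = 1; cx_3 = 2.5; cy_3 = 6.5; cz_3 = 3; cx_4 = 1; cy_4 = 4; cz_4 = 3; w_4 = 1; h_4 = 3.5; cx_5 = 0.5; cy_5 = 4.5; r_5 = 0.5; h_5 = 4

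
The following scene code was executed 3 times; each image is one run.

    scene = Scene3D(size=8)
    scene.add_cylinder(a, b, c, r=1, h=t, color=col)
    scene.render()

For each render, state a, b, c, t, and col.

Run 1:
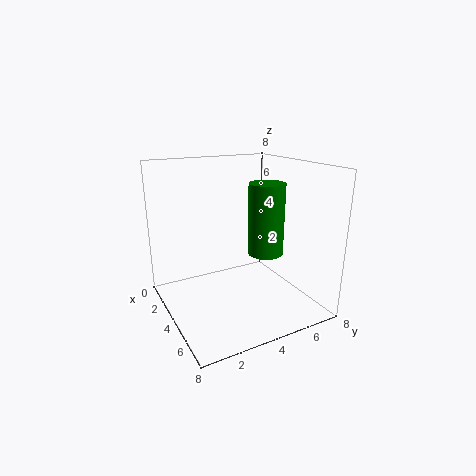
a = 4.5
b = 5.5
c = 3
t = 4
col = 'green'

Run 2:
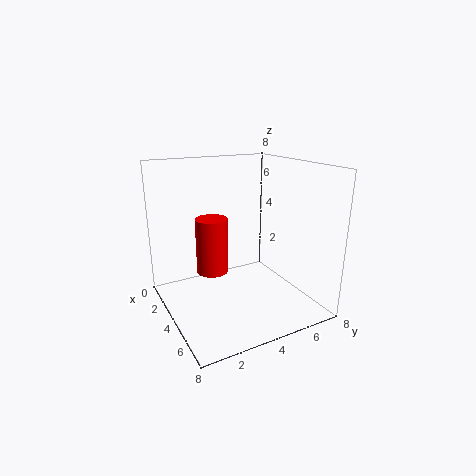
a = 1.5
b = 3.5
c = 1
t = 3.5
col = 'red'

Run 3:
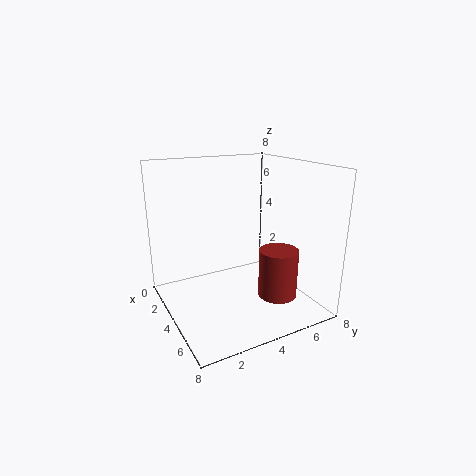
a = 6.5
b = 5
c = 1.5
t = 2.5
col = 'brown'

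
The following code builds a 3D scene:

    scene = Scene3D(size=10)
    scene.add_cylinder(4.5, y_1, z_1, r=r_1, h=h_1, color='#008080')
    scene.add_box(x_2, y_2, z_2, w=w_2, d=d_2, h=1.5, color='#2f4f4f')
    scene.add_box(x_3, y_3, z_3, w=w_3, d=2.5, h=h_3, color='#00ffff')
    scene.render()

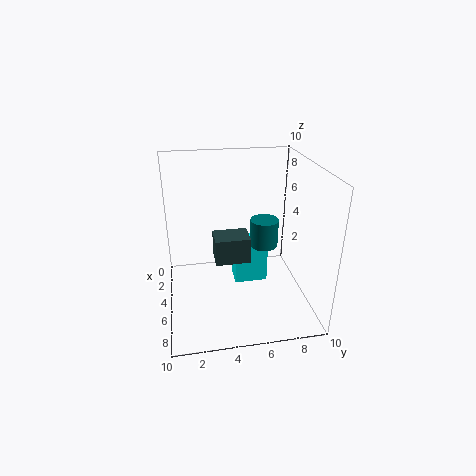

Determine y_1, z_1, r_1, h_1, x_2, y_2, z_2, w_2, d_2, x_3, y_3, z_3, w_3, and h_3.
y_1 = 7, z_1 = 4, r_1 = 1, h_1 = 2, x_2 = 7.5, y_2 = 3, z_2 = 5.5, w_2 = 1.5, d_2 = 2, x_3 = 2.5, y_3 = 5, z_3 = 0.5, w_3 = 1.5, h_3 = 3.5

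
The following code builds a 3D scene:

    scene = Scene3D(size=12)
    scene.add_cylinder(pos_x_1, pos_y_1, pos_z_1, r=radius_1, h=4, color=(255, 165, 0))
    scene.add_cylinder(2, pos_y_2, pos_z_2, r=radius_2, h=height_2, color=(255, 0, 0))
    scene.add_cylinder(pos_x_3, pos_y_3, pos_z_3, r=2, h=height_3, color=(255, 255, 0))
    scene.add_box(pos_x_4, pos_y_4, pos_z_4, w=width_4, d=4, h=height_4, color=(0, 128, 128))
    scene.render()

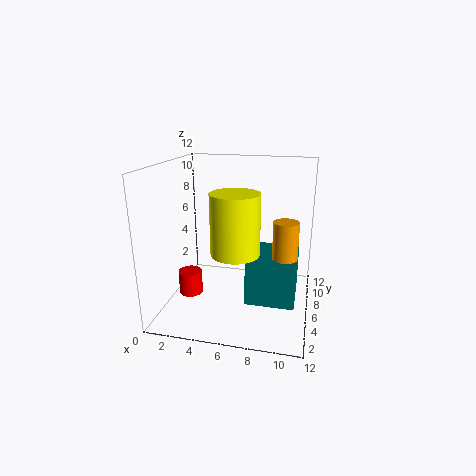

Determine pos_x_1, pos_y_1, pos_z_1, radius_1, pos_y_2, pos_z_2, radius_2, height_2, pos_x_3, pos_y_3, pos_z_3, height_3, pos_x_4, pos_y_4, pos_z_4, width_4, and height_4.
pos_x_1 = 10; pos_y_1 = 5; pos_z_1 = 4; radius_1 = 1; pos_y_2 = 5; pos_z_2 = 1; radius_2 = 1; height_2 = 2; pos_x_3 = 6; pos_y_3 = 5; pos_z_3 = 5; height_3 = 5; pos_x_4 = 7; pos_y_4 = 4; pos_z_4 = 1; width_4 = 4; height_4 = 4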